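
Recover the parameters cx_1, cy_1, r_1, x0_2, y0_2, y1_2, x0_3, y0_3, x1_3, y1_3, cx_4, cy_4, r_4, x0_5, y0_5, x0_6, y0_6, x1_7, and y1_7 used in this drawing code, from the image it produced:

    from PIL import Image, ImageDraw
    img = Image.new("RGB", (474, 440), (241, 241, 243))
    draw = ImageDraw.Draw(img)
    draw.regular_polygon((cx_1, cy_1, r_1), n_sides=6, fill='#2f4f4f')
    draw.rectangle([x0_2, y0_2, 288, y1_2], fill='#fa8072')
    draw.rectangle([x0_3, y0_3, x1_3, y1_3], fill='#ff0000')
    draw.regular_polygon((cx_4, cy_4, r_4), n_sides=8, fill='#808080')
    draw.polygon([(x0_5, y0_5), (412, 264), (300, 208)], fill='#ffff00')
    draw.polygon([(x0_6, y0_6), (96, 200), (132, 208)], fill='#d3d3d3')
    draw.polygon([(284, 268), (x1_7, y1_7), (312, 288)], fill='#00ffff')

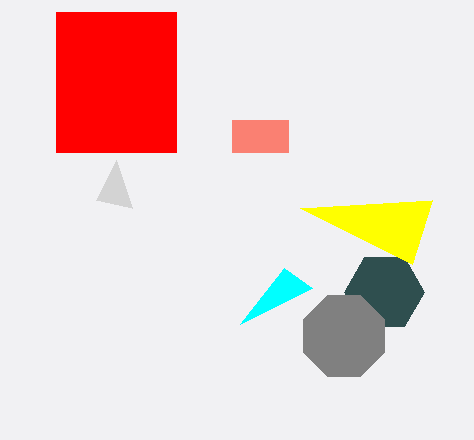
cx_1 = 384
cy_1 = 292
r_1 = 40
x0_2 = 232
y0_2 = 120
y1_2 = 152
x0_3 = 56
y0_3 = 12
x1_3 = 176
y1_3 = 152
cx_4 = 344
cy_4 = 336
r_4 = 44
x0_5 = 432
y0_5 = 200
x0_6 = 116
y0_6 = 160
x1_7 = 240
y1_7 = 324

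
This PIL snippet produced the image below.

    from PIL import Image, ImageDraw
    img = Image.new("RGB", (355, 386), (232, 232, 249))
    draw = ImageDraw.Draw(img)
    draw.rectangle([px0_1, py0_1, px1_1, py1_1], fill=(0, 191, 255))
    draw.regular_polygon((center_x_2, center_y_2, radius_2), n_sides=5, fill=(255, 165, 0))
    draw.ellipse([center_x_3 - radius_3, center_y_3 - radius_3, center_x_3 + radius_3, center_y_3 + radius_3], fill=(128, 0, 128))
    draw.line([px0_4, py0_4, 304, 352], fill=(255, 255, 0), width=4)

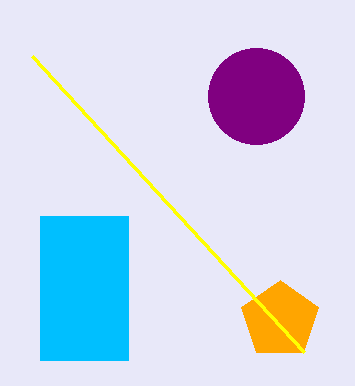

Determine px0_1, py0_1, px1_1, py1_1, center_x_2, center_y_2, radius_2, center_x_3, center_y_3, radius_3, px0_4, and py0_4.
px0_1 = 40, py0_1 = 216, px1_1 = 128, py1_1 = 360, center_x_2 = 280, center_y_2 = 320, radius_2 = 40, center_x_3 = 256, center_y_3 = 96, radius_3 = 48, px0_4 = 32, py0_4 = 56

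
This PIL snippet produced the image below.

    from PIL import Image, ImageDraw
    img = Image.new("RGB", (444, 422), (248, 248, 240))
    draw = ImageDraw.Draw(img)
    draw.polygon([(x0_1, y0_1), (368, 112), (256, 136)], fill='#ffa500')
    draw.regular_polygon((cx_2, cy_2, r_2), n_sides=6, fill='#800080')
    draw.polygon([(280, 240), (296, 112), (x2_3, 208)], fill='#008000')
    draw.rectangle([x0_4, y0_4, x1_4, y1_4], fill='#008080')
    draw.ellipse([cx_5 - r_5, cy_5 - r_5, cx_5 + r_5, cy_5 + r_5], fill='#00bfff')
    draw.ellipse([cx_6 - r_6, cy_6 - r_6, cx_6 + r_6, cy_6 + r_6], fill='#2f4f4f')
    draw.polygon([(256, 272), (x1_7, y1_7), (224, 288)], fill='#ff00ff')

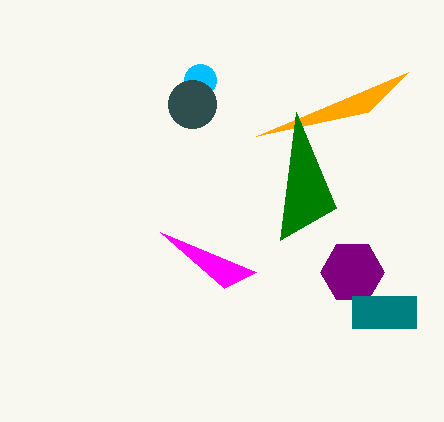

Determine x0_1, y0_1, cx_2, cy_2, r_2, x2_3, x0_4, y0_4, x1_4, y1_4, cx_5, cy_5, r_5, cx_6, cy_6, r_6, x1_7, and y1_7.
x0_1 = 408
y0_1 = 72
cx_2 = 352
cy_2 = 272
r_2 = 32
x2_3 = 336
x0_4 = 352
y0_4 = 296
x1_4 = 416
y1_4 = 328
cx_5 = 200
cy_5 = 80
r_5 = 16
cx_6 = 192
cy_6 = 104
r_6 = 24
x1_7 = 160
y1_7 = 232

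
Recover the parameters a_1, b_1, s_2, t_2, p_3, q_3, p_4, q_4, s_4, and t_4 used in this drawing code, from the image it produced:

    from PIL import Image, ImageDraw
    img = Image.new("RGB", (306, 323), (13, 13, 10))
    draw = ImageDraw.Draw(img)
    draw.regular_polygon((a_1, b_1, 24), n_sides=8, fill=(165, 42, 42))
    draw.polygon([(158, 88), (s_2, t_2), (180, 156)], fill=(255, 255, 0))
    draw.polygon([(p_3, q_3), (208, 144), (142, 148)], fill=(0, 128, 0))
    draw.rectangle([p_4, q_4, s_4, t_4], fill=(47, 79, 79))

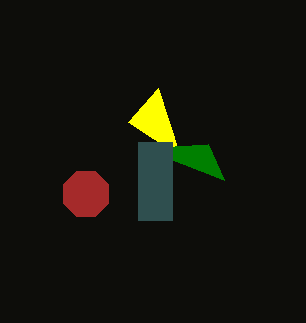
a_1 = 86
b_1 = 194
s_2 = 128
t_2 = 122
p_3 = 224
q_3 = 180
p_4 = 138
q_4 = 142
s_4 = 172
t_4 = 220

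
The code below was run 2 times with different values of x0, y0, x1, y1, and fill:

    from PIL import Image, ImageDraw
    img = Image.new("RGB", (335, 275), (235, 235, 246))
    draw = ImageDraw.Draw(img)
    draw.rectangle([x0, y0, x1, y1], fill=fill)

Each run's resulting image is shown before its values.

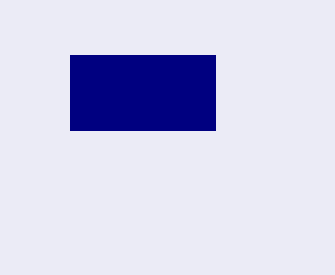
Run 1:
x0 = 70; y0 = 55; x1 = 215; y1 = 130; fill = 'navy'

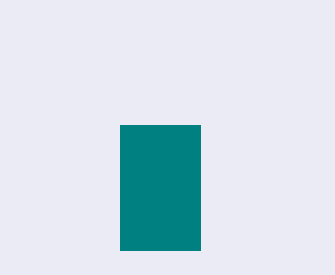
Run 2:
x0 = 120, y0 = 125, x1 = 200, y1 = 250, fill = 'teal'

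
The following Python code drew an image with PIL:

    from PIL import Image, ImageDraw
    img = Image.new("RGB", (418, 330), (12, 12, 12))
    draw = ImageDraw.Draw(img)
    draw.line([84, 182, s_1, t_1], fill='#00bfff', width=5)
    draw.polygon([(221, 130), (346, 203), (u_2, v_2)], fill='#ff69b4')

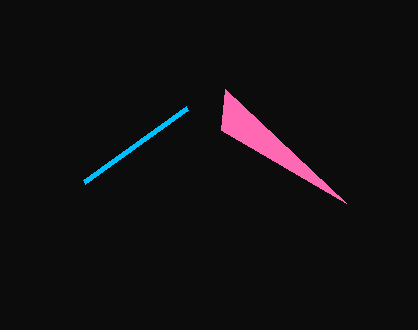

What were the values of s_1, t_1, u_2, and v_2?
s_1 = 187
t_1 = 108
u_2 = 225
v_2 = 89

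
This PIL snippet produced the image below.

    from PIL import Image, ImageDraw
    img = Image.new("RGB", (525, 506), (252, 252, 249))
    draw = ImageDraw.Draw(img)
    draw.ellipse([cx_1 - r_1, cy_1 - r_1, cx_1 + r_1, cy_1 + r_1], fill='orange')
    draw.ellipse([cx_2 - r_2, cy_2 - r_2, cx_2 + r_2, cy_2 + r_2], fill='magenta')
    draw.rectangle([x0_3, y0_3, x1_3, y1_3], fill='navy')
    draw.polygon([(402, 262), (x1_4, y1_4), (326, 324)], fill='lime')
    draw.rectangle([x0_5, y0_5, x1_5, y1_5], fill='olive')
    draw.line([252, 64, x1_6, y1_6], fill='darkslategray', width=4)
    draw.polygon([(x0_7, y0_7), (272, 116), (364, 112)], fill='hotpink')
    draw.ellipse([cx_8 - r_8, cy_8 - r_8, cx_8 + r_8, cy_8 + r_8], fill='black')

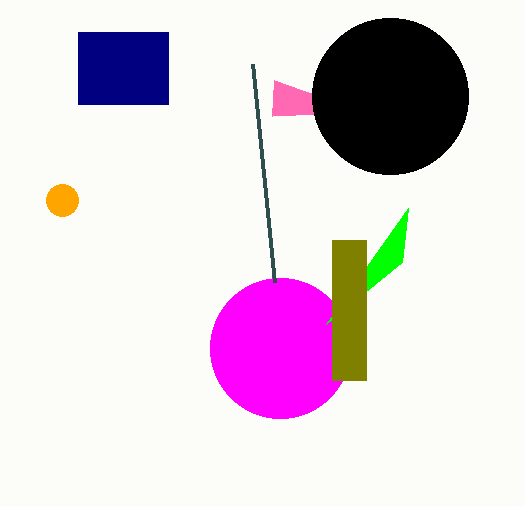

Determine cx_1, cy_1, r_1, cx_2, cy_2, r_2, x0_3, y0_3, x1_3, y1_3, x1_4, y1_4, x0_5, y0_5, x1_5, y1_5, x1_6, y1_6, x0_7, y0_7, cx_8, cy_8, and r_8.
cx_1 = 62
cy_1 = 200
r_1 = 16
cx_2 = 280
cy_2 = 348
r_2 = 70
x0_3 = 78
y0_3 = 32
x1_3 = 168
y1_3 = 104
x1_4 = 408
y1_4 = 208
x0_5 = 332
y0_5 = 240
x1_5 = 366
y1_5 = 380
x1_6 = 274
y1_6 = 282
x0_7 = 274
y0_7 = 80
cx_8 = 390
cy_8 = 96
r_8 = 78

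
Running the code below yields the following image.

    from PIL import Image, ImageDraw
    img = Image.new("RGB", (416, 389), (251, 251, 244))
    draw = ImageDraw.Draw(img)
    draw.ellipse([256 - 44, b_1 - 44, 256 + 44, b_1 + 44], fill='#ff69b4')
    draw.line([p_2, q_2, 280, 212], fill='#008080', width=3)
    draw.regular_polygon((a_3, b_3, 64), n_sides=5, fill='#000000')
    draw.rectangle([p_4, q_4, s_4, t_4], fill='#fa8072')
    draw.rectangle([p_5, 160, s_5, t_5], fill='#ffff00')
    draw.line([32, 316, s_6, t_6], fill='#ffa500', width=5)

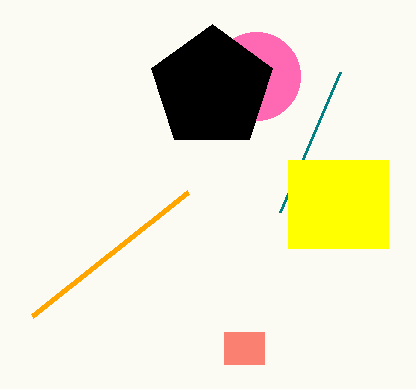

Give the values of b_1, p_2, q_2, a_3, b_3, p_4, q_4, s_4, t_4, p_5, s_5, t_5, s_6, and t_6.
b_1 = 76, p_2 = 340, q_2 = 72, a_3 = 212, b_3 = 88, p_4 = 224, q_4 = 332, s_4 = 264, t_4 = 364, p_5 = 288, s_5 = 388, t_5 = 248, s_6 = 188, t_6 = 192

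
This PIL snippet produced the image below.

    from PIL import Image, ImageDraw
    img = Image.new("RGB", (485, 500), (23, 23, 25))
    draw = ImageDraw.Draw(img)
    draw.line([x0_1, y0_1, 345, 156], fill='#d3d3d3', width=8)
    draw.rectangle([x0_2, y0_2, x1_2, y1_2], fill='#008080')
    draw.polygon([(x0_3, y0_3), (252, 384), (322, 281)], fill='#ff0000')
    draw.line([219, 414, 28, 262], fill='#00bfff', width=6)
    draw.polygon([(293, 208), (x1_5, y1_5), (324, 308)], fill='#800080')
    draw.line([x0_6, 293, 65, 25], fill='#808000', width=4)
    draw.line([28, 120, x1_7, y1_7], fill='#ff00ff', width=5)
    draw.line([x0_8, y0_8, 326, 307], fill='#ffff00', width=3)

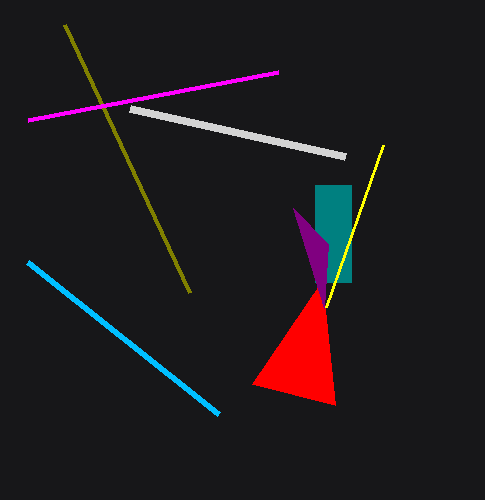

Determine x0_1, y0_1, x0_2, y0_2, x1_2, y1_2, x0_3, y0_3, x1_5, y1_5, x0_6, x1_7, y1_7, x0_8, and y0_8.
x0_1 = 130, y0_1 = 108, x0_2 = 315, y0_2 = 185, x1_2 = 351, y1_2 = 282, x0_3 = 335, y0_3 = 405, x1_5 = 328, y1_5 = 244, x0_6 = 190, x1_7 = 278, y1_7 = 72, x0_8 = 383, y0_8 = 145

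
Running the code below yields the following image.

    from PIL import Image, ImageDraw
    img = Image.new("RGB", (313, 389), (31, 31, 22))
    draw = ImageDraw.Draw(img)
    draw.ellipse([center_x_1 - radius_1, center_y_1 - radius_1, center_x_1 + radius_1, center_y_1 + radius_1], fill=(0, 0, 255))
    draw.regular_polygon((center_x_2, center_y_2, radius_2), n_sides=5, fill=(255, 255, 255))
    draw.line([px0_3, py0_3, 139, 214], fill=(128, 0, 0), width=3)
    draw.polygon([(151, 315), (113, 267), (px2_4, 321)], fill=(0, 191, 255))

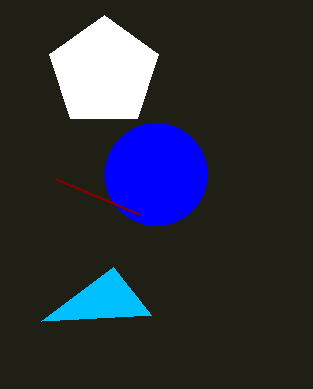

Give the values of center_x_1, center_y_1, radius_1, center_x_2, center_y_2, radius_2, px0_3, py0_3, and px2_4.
center_x_1 = 156
center_y_1 = 174
radius_1 = 51
center_x_2 = 104
center_y_2 = 72
radius_2 = 57
px0_3 = 56
py0_3 = 179
px2_4 = 41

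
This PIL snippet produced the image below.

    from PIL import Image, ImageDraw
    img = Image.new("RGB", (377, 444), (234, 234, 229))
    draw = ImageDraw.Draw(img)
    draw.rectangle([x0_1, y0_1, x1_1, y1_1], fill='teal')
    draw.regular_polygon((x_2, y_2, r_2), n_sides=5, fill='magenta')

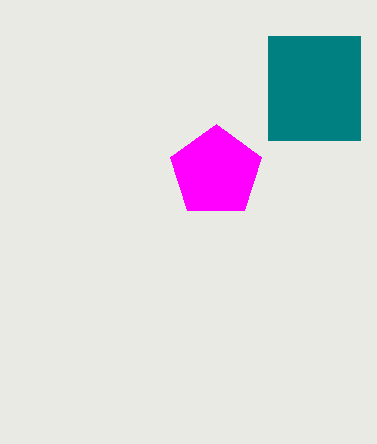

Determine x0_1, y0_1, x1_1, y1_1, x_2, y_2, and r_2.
x0_1 = 268
y0_1 = 36
x1_1 = 360
y1_1 = 140
x_2 = 216
y_2 = 172
r_2 = 48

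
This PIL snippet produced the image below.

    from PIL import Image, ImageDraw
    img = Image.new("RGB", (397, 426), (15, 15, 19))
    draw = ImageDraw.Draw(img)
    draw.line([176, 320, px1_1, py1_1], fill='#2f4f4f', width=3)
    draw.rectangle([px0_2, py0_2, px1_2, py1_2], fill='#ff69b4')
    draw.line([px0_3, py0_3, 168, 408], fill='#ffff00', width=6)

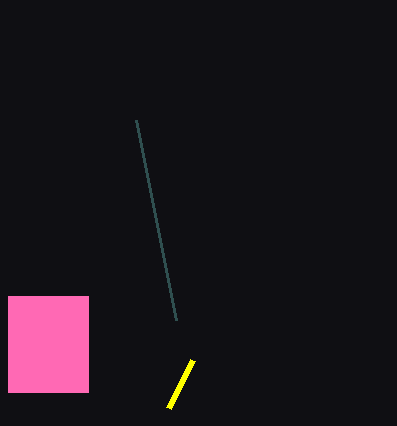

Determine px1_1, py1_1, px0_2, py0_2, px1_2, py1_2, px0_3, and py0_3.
px1_1 = 136; py1_1 = 120; px0_2 = 8; py0_2 = 296; px1_2 = 88; py1_2 = 392; px0_3 = 192; py0_3 = 360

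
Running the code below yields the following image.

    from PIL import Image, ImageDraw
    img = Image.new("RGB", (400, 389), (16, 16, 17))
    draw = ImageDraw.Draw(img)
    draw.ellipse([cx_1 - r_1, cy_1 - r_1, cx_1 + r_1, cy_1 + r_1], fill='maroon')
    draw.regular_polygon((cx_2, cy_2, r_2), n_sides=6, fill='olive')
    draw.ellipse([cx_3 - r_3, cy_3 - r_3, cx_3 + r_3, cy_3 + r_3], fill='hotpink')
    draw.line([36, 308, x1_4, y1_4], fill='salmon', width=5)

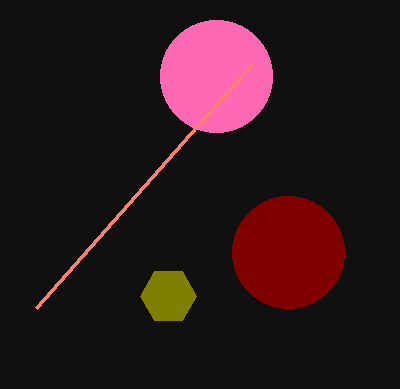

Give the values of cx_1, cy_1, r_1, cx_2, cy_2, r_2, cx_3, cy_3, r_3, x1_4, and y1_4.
cx_1 = 288
cy_1 = 252
r_1 = 56
cx_2 = 168
cy_2 = 296
r_2 = 28
cx_3 = 216
cy_3 = 76
r_3 = 56
x1_4 = 252
y1_4 = 64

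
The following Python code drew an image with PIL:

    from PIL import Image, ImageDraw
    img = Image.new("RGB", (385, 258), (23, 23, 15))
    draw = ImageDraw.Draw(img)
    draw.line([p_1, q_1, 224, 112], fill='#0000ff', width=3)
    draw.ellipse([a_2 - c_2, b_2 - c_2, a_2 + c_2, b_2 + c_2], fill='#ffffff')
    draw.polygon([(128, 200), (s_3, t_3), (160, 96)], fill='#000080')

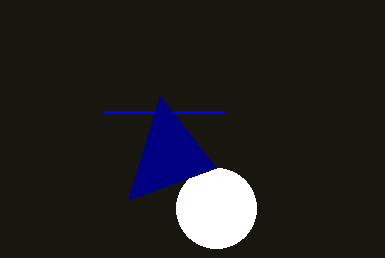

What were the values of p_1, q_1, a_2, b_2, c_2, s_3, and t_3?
p_1 = 104, q_1 = 112, a_2 = 216, b_2 = 208, c_2 = 40, s_3 = 216, t_3 = 168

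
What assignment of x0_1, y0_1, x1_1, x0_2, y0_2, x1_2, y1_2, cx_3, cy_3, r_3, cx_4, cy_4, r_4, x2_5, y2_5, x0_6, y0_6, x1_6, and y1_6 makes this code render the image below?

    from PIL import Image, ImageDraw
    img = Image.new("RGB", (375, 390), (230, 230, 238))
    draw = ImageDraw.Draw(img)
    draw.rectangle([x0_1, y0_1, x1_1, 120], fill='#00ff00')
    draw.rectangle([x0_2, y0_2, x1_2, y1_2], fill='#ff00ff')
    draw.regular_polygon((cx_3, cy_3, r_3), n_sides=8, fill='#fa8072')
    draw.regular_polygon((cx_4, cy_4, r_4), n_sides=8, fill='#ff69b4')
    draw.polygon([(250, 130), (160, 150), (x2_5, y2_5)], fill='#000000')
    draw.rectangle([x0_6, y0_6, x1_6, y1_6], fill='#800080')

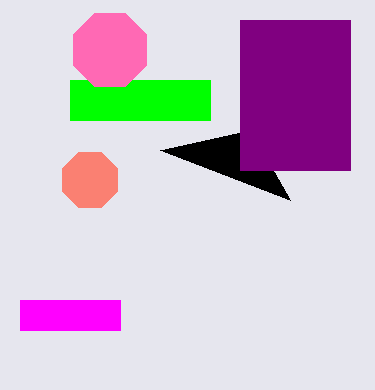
x0_1 = 70
y0_1 = 80
x1_1 = 210
x0_2 = 20
y0_2 = 300
x1_2 = 120
y1_2 = 330
cx_3 = 90
cy_3 = 180
r_3 = 30
cx_4 = 110
cy_4 = 50
r_4 = 40
x2_5 = 290
y2_5 = 200
x0_6 = 240
y0_6 = 20
x1_6 = 350
y1_6 = 170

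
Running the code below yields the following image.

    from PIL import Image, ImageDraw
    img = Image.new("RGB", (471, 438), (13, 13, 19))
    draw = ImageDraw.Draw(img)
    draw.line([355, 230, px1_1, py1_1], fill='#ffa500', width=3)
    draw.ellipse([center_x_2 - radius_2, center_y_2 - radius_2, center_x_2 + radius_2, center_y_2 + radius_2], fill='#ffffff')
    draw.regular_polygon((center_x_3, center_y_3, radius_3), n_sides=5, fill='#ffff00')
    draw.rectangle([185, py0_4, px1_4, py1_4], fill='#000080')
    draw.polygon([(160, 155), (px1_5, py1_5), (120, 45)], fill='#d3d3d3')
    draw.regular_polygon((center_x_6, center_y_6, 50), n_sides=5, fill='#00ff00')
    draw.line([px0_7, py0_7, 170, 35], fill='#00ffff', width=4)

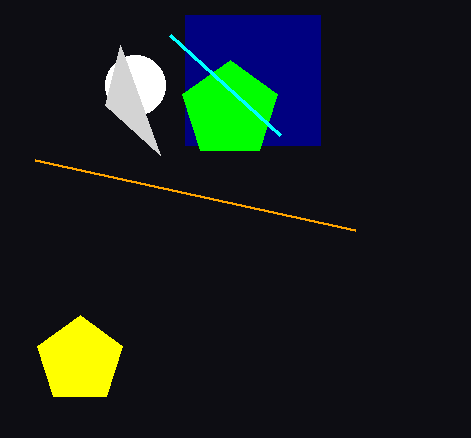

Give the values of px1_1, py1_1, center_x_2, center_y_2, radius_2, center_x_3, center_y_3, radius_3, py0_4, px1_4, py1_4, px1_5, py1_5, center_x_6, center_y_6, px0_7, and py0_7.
px1_1 = 35
py1_1 = 160
center_x_2 = 135
center_y_2 = 85
radius_2 = 30
center_x_3 = 80
center_y_3 = 360
radius_3 = 45
py0_4 = 15
px1_4 = 320
py1_4 = 145
px1_5 = 105
py1_5 = 105
center_x_6 = 230
center_y_6 = 110
px0_7 = 280
py0_7 = 135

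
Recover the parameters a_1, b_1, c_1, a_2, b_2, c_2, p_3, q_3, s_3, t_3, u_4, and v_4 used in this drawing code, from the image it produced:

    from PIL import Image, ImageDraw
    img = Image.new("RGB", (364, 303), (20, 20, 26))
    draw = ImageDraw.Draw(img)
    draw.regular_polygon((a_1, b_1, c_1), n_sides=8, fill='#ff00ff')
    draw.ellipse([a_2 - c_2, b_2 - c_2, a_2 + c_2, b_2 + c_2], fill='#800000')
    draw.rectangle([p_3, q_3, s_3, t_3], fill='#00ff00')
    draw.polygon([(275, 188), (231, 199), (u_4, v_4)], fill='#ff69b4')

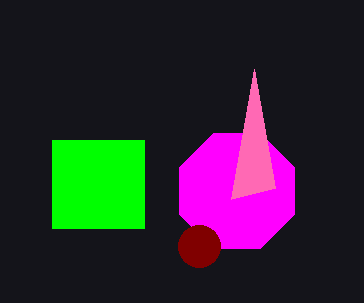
a_1 = 237, b_1 = 191, c_1 = 62, a_2 = 199, b_2 = 246, c_2 = 21, p_3 = 52, q_3 = 140, s_3 = 144, t_3 = 228, u_4 = 254, v_4 = 69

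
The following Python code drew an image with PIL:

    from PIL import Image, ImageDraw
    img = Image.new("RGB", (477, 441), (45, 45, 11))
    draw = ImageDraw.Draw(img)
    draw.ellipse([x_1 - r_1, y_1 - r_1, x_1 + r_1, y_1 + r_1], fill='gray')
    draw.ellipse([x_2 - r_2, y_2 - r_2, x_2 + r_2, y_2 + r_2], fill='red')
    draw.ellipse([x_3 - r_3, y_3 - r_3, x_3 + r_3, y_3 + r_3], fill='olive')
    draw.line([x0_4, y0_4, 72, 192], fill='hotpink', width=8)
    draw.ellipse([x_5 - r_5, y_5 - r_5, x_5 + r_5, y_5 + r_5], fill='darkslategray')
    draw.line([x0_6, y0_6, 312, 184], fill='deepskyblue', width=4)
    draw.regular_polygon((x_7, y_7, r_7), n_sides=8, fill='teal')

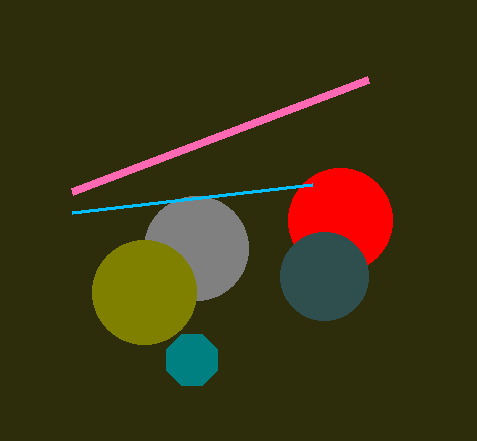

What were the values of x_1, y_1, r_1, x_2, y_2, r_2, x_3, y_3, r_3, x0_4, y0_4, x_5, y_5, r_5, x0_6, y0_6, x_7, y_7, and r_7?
x_1 = 196; y_1 = 248; r_1 = 52; x_2 = 340; y_2 = 220; r_2 = 52; x_3 = 144; y_3 = 292; r_3 = 52; x0_4 = 368; y0_4 = 80; x_5 = 324; y_5 = 276; r_5 = 44; x0_6 = 72; y0_6 = 212; x_7 = 192; y_7 = 360; r_7 = 28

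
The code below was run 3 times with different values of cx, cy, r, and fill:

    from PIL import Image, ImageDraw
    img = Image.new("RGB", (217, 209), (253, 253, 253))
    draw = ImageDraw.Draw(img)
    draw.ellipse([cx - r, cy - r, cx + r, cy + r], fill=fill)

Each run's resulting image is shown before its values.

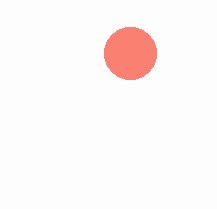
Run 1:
cx = 130; cy = 53; r = 26; fill = 'salmon'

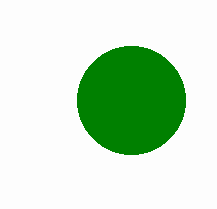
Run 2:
cx = 131, cy = 100, r = 54, fill = 'green'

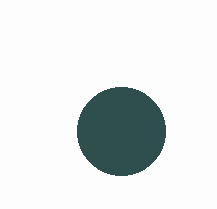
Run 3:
cx = 121, cy = 131, r = 44, fill = 'darkslategray'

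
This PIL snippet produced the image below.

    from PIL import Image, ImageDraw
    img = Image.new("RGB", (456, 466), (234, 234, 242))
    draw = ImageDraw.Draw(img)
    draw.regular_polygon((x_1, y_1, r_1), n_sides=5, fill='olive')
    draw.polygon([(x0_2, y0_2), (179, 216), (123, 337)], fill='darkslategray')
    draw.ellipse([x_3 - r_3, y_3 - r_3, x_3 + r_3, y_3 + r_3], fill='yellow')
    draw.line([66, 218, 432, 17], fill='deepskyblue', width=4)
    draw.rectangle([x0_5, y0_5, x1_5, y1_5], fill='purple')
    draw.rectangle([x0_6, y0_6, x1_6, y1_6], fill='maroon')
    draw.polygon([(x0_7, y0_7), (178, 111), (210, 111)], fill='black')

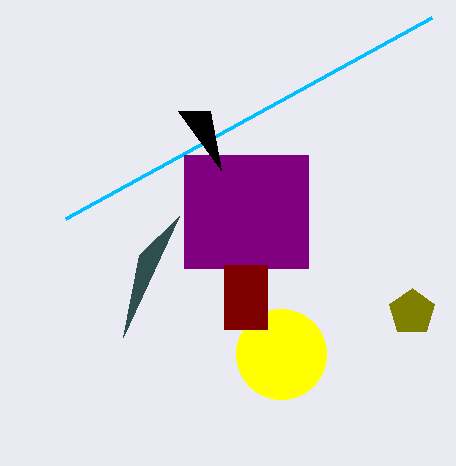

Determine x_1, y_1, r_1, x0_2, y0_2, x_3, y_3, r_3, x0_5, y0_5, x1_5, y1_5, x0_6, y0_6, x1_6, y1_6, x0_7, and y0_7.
x_1 = 412; y_1 = 312; r_1 = 24; x0_2 = 139; y0_2 = 255; x_3 = 281; y_3 = 354; r_3 = 45; x0_5 = 184; y0_5 = 155; x1_5 = 308; y1_5 = 268; x0_6 = 224; y0_6 = 265; x1_6 = 267; y1_6 = 329; x0_7 = 221; y0_7 = 170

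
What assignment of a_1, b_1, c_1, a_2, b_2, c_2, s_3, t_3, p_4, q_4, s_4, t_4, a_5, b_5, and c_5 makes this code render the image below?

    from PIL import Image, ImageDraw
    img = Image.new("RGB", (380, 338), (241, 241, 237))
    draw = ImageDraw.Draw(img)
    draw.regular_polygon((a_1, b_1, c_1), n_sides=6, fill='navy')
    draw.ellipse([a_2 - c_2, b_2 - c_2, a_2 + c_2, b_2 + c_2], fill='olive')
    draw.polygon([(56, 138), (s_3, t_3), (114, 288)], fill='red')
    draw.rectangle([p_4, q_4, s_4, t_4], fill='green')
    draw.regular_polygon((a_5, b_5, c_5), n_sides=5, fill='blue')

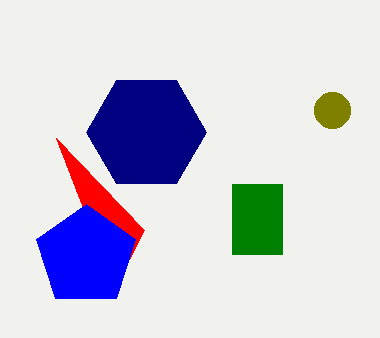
a_1 = 146
b_1 = 132
c_1 = 60
a_2 = 332
b_2 = 110
c_2 = 18
s_3 = 144
t_3 = 230
p_4 = 232
q_4 = 184
s_4 = 282
t_4 = 254
a_5 = 86
b_5 = 256
c_5 = 52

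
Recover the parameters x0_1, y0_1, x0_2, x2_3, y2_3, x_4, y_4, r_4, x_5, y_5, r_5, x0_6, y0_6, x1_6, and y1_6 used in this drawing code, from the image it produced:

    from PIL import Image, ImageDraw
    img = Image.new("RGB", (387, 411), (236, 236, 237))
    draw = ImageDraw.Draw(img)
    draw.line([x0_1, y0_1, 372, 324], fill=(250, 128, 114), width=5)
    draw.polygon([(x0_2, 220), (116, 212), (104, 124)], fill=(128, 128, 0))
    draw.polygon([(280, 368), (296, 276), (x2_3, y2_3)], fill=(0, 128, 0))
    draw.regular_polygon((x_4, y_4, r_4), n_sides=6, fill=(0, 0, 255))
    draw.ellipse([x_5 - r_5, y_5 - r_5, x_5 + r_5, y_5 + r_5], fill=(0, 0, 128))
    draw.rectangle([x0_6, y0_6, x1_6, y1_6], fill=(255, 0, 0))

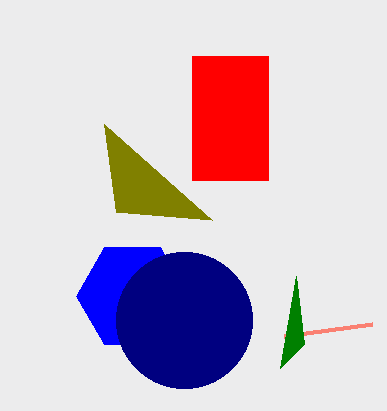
x0_1 = 284; y0_1 = 336; x0_2 = 212; x2_3 = 304; y2_3 = 344; x_4 = 132; y_4 = 296; r_4 = 56; x_5 = 184; y_5 = 320; r_5 = 68; x0_6 = 192; y0_6 = 56; x1_6 = 268; y1_6 = 180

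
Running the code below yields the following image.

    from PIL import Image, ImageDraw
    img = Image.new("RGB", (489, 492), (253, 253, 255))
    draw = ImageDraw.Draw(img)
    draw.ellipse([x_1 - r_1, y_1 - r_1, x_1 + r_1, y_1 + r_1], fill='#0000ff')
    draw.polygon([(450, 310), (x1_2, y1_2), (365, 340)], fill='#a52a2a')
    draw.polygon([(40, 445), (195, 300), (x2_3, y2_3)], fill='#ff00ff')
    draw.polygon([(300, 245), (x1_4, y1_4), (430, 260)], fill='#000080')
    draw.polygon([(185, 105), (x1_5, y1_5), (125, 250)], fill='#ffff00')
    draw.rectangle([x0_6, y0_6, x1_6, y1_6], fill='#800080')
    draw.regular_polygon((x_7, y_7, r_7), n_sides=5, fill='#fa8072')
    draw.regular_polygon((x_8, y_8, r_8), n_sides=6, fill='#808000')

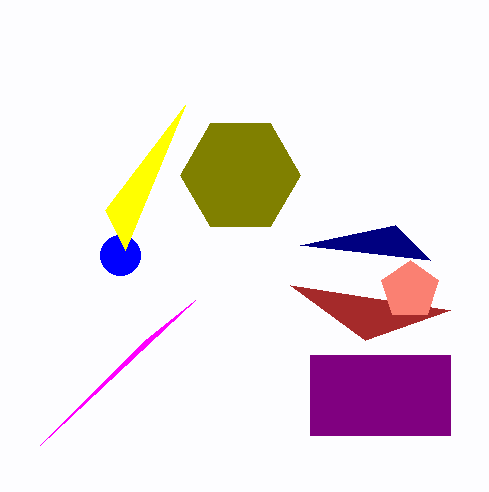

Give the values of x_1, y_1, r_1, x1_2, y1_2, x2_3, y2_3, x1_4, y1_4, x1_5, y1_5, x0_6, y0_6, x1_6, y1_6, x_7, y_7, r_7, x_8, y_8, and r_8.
x_1 = 120
y_1 = 255
r_1 = 20
x1_2 = 290
y1_2 = 285
x2_3 = 145
y2_3 = 340
x1_4 = 395
y1_4 = 225
x1_5 = 105
y1_5 = 210
x0_6 = 310
y0_6 = 355
x1_6 = 450
y1_6 = 435
x_7 = 410
y_7 = 290
r_7 = 30
x_8 = 240
y_8 = 175
r_8 = 60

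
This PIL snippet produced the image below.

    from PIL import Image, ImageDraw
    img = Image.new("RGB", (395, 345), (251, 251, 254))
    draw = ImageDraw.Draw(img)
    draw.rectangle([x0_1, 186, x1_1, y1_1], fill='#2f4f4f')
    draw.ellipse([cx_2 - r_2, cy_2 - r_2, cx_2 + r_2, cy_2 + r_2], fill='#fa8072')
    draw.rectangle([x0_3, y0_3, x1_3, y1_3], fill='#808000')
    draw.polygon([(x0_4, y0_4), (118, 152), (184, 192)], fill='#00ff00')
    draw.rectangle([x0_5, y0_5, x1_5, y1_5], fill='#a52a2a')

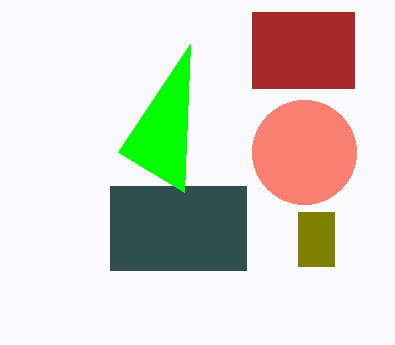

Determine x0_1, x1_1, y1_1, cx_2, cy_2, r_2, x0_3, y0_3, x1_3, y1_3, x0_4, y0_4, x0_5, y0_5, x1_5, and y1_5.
x0_1 = 110
x1_1 = 246
y1_1 = 270
cx_2 = 304
cy_2 = 152
r_2 = 52
x0_3 = 298
y0_3 = 212
x1_3 = 334
y1_3 = 266
x0_4 = 190
y0_4 = 44
x0_5 = 252
y0_5 = 12
x1_5 = 354
y1_5 = 88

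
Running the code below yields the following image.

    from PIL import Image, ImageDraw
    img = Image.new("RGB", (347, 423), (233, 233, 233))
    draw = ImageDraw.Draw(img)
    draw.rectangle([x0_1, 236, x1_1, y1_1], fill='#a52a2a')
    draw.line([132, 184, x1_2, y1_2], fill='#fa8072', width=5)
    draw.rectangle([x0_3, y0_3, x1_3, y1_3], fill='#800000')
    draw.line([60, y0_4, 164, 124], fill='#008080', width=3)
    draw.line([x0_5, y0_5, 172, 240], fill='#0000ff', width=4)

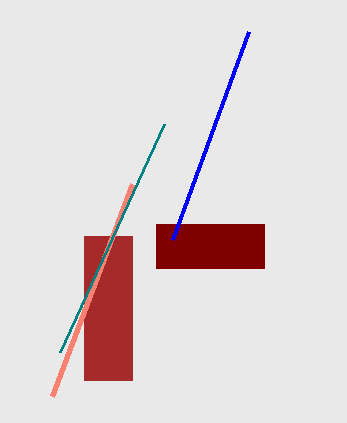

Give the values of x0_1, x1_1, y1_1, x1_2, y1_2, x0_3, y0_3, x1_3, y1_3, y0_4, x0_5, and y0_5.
x0_1 = 84, x1_1 = 132, y1_1 = 380, x1_2 = 52, y1_2 = 396, x0_3 = 156, y0_3 = 224, x1_3 = 264, y1_3 = 268, y0_4 = 352, x0_5 = 248, y0_5 = 32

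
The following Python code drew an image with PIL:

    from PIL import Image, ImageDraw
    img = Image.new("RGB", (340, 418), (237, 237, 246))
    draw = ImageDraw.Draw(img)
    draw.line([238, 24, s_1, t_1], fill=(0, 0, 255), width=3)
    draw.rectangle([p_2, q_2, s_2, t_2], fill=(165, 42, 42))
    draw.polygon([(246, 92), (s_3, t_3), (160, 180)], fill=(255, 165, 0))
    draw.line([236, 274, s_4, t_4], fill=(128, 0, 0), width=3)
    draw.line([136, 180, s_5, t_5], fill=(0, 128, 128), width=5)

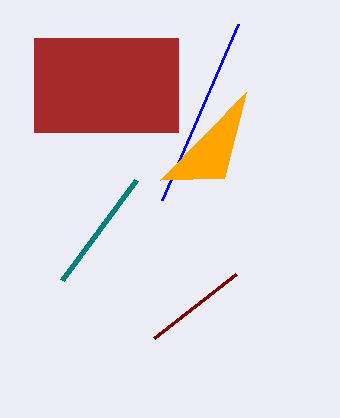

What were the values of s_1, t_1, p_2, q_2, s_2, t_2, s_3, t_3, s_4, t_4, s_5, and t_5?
s_1 = 162; t_1 = 200; p_2 = 34; q_2 = 38; s_2 = 178; t_2 = 132; s_3 = 224; t_3 = 178; s_4 = 154; t_4 = 338; s_5 = 62; t_5 = 280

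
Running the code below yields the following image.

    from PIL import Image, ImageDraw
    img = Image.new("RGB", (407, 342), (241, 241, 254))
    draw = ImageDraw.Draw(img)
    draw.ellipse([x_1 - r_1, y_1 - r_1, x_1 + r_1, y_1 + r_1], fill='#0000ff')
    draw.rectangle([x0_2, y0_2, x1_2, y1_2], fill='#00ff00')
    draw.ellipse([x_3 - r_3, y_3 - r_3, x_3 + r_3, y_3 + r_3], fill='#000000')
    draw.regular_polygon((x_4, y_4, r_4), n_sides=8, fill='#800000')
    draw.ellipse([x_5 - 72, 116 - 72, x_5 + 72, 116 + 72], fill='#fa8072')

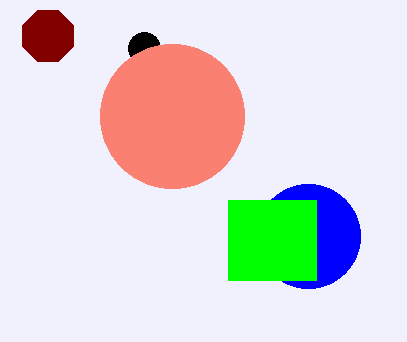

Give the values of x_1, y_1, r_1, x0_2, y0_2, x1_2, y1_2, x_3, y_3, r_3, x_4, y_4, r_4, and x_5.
x_1 = 308; y_1 = 236; r_1 = 52; x0_2 = 228; y0_2 = 200; x1_2 = 316; y1_2 = 280; x_3 = 144; y_3 = 48; r_3 = 16; x_4 = 48; y_4 = 36; r_4 = 28; x_5 = 172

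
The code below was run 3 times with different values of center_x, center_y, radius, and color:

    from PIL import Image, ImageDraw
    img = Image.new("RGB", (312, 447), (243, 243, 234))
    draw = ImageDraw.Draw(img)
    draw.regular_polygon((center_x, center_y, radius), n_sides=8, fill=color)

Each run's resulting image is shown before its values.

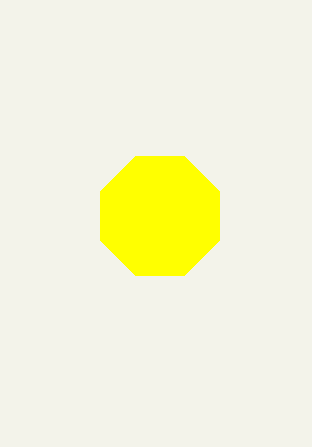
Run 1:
center_x = 160; center_y = 216; radius = 64; color = 'yellow'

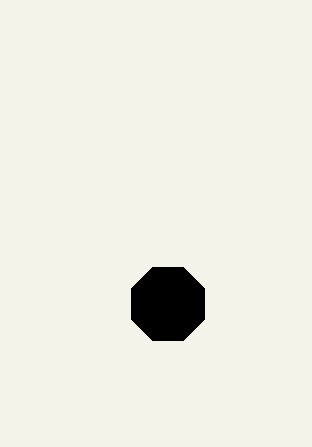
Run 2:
center_x = 168; center_y = 304; radius = 40; color = 'black'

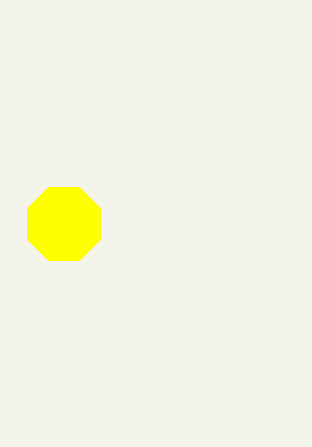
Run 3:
center_x = 64
center_y = 224
radius = 40
color = 'yellow'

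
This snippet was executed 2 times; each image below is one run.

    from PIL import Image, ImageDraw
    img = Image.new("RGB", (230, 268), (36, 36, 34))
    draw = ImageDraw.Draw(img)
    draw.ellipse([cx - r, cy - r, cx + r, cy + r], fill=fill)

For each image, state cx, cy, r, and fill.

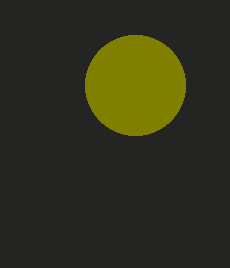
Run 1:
cx = 135
cy = 85
r = 50
fill = 'olive'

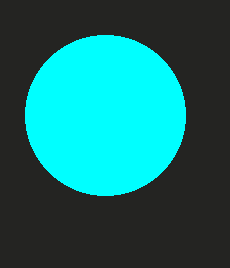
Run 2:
cx = 105
cy = 115
r = 80
fill = 'cyan'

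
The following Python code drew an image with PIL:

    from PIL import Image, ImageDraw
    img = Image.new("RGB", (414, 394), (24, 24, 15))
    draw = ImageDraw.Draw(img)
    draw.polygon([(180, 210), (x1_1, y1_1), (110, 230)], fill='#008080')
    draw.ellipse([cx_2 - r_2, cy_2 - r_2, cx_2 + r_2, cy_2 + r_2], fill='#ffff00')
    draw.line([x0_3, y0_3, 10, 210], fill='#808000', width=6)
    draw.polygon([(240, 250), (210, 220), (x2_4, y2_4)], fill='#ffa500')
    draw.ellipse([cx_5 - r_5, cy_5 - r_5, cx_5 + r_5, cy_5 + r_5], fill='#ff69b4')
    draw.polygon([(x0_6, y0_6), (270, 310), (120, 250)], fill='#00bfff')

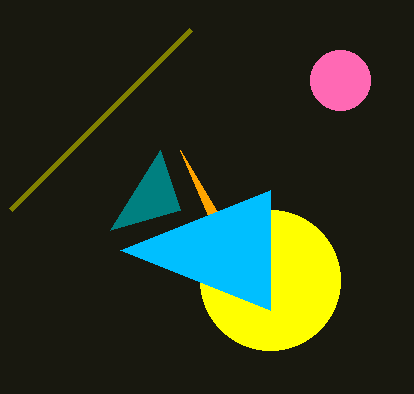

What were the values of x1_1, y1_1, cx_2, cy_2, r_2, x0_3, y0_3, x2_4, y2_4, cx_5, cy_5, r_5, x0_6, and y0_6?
x1_1 = 160
y1_1 = 150
cx_2 = 270
cy_2 = 280
r_2 = 70
x0_3 = 190
y0_3 = 30
x2_4 = 180
y2_4 = 150
cx_5 = 340
cy_5 = 80
r_5 = 30
x0_6 = 270
y0_6 = 190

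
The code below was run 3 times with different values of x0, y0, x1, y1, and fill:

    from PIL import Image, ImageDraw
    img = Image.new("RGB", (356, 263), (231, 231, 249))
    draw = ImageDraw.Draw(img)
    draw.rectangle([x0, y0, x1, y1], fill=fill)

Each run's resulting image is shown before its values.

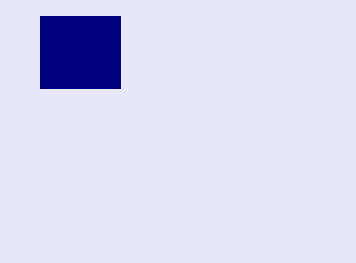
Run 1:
x0 = 40; y0 = 16; x1 = 120; y1 = 88; fill = 'navy'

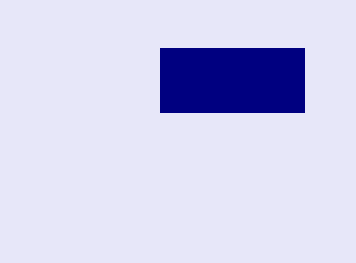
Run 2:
x0 = 160; y0 = 48; x1 = 304; y1 = 112; fill = 'navy'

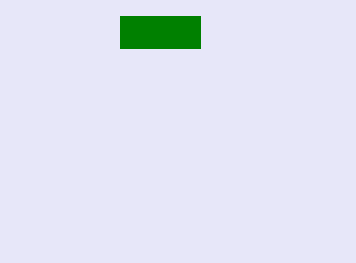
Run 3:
x0 = 120
y0 = 16
x1 = 200
y1 = 48
fill = 'green'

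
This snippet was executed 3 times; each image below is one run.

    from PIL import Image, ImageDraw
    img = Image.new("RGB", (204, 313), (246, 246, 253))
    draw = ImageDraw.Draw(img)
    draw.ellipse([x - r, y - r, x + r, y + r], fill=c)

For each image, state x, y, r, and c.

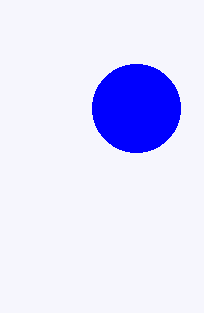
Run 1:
x = 136
y = 108
r = 44
c = 'blue'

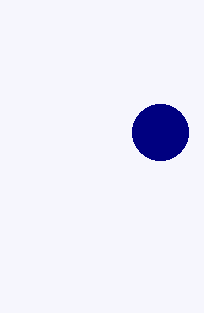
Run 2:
x = 160, y = 132, r = 28, c = 'navy'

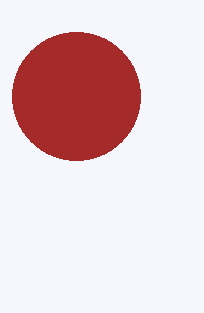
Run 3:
x = 76; y = 96; r = 64; c = 'brown'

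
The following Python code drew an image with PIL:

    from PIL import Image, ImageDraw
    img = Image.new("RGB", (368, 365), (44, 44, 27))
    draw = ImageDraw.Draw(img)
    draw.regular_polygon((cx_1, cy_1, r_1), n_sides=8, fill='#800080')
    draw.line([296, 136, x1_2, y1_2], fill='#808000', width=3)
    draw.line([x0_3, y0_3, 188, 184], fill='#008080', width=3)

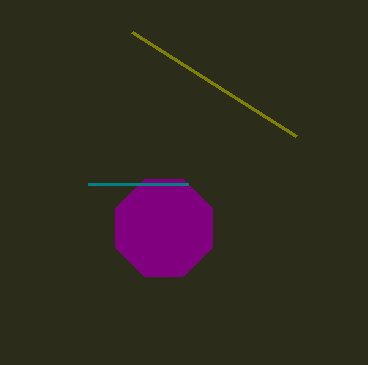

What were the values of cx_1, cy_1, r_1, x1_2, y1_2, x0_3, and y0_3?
cx_1 = 164, cy_1 = 228, r_1 = 52, x1_2 = 132, y1_2 = 32, x0_3 = 88, y0_3 = 184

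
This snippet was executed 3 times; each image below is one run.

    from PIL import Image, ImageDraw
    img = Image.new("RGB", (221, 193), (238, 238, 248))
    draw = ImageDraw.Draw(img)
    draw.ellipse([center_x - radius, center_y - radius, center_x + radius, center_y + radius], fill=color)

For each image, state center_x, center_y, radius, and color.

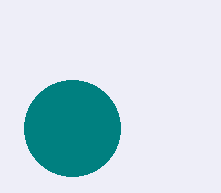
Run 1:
center_x = 72
center_y = 128
radius = 48
color = 'teal'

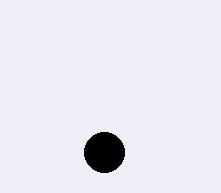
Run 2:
center_x = 104; center_y = 152; radius = 20; color = 'black'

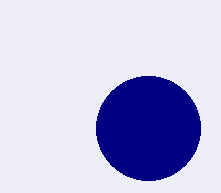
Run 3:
center_x = 148, center_y = 128, radius = 52, color = 'navy'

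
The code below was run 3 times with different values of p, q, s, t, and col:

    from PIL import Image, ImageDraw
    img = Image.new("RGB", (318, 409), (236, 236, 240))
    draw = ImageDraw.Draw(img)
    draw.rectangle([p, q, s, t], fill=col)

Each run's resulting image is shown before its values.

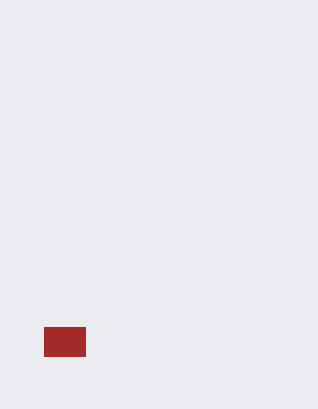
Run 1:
p = 44, q = 327, s = 85, t = 356, col = 'brown'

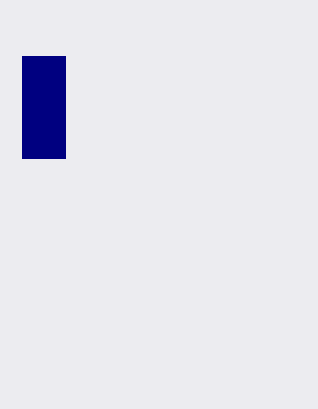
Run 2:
p = 22, q = 56, s = 65, t = 158, col = 'navy'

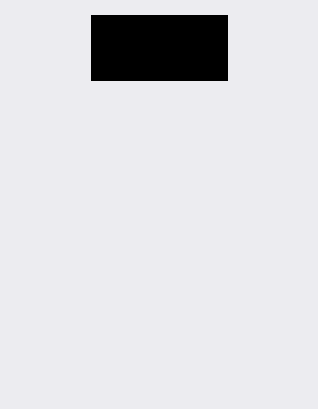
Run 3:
p = 91; q = 15; s = 227; t = 80; col = 'black'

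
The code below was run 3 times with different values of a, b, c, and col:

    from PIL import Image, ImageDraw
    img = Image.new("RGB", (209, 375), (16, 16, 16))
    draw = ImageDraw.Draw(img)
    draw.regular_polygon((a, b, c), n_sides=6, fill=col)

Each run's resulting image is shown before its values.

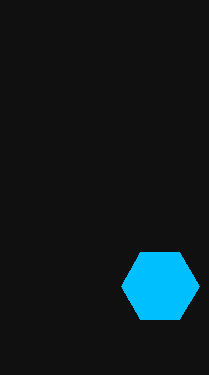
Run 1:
a = 160
b = 286
c = 39
col = 'deepskyblue'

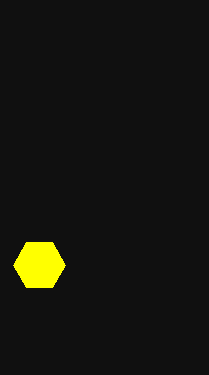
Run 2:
a = 39, b = 265, c = 26, col = 'yellow'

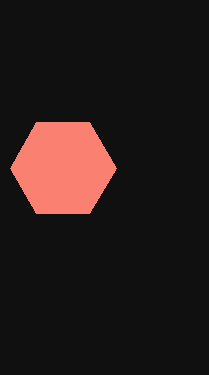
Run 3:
a = 63; b = 168; c = 53; col = 'salmon'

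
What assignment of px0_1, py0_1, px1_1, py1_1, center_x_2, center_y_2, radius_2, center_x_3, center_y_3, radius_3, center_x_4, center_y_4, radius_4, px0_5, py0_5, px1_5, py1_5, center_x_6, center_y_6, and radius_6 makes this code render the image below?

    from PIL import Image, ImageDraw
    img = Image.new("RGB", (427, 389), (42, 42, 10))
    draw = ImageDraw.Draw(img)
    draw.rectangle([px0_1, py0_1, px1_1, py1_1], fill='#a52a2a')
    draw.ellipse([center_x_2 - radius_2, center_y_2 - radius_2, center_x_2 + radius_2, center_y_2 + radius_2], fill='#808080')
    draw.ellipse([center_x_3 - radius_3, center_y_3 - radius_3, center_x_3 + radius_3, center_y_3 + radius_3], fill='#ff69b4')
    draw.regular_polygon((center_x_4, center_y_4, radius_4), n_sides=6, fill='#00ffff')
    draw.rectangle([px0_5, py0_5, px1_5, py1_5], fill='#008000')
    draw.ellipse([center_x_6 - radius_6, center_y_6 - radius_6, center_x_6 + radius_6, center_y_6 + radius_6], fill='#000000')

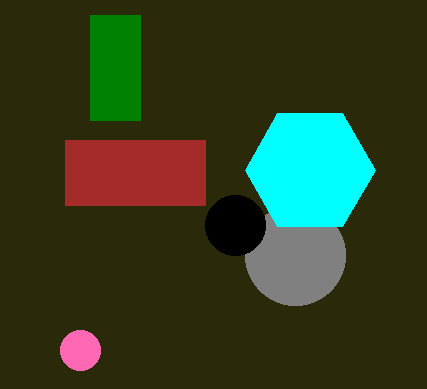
px0_1 = 65; py0_1 = 140; px1_1 = 205; py1_1 = 205; center_x_2 = 295; center_y_2 = 255; radius_2 = 50; center_x_3 = 80; center_y_3 = 350; radius_3 = 20; center_x_4 = 310; center_y_4 = 170; radius_4 = 65; px0_5 = 90; py0_5 = 15; px1_5 = 140; py1_5 = 120; center_x_6 = 235; center_y_6 = 225; radius_6 = 30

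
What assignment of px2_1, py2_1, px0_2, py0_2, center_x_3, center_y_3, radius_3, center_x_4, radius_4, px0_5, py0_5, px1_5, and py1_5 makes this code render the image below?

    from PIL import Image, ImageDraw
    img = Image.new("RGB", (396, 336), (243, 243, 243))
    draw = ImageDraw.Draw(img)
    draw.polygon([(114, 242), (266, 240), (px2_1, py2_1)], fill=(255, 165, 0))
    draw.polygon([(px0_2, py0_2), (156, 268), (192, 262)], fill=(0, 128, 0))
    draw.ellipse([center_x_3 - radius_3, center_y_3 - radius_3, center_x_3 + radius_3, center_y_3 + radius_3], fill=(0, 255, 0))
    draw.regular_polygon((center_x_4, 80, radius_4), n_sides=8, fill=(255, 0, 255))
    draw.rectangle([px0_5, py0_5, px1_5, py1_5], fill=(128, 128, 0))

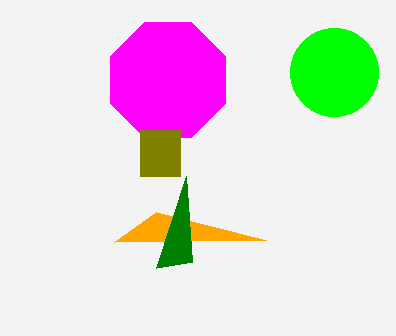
px2_1 = 156; py2_1 = 212; px0_2 = 186; py0_2 = 176; center_x_3 = 334; center_y_3 = 72; radius_3 = 44; center_x_4 = 168; radius_4 = 62; px0_5 = 140; py0_5 = 130; px1_5 = 180; py1_5 = 176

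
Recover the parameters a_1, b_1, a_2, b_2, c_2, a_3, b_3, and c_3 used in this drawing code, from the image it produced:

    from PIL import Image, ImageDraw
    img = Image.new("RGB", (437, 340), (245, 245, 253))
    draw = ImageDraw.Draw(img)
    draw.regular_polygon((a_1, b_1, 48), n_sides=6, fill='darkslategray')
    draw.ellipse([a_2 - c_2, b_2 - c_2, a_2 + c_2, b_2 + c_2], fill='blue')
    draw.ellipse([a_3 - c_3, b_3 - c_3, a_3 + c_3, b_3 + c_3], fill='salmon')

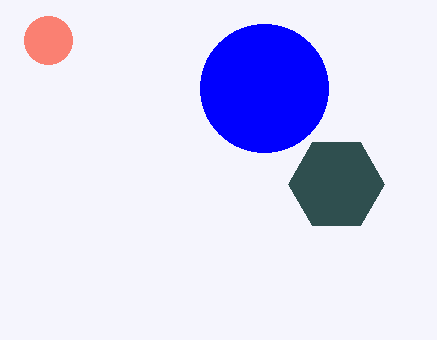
a_1 = 336; b_1 = 184; a_2 = 264; b_2 = 88; c_2 = 64; a_3 = 48; b_3 = 40; c_3 = 24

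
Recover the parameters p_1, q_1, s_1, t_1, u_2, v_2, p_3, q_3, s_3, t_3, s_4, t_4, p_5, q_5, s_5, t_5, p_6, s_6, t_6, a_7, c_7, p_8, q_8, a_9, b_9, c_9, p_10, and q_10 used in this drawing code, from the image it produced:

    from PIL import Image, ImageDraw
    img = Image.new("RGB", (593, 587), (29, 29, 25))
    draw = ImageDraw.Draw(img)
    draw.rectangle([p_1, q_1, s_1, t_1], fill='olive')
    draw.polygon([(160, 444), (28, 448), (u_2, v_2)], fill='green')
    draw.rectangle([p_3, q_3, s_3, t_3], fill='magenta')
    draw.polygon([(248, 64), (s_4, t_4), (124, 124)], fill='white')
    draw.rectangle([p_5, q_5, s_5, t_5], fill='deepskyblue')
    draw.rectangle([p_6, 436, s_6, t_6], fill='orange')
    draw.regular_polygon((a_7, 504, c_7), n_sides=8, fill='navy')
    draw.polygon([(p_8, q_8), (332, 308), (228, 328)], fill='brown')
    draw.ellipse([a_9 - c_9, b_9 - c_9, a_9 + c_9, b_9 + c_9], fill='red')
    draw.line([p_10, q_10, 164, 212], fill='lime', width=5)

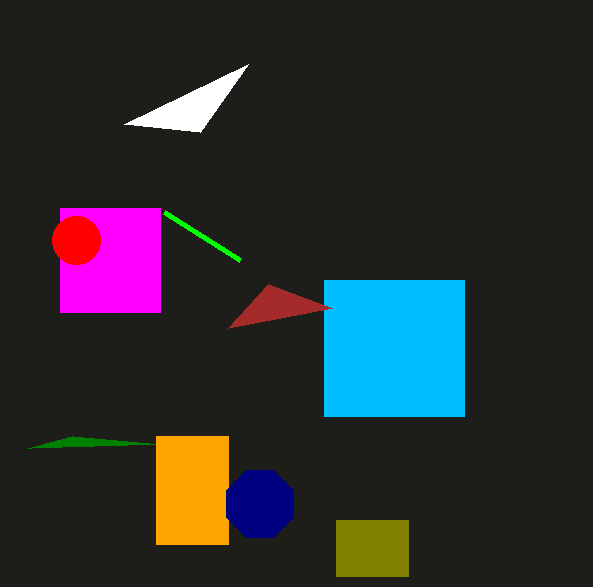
p_1 = 336; q_1 = 520; s_1 = 408; t_1 = 576; u_2 = 72; v_2 = 436; p_3 = 60; q_3 = 208; s_3 = 160; t_3 = 312; s_4 = 200; t_4 = 132; p_5 = 324; q_5 = 280; s_5 = 464; t_5 = 416; p_6 = 156; s_6 = 228; t_6 = 544; a_7 = 260; c_7 = 36; p_8 = 268; q_8 = 284; a_9 = 76; b_9 = 240; c_9 = 24; p_10 = 240; q_10 = 260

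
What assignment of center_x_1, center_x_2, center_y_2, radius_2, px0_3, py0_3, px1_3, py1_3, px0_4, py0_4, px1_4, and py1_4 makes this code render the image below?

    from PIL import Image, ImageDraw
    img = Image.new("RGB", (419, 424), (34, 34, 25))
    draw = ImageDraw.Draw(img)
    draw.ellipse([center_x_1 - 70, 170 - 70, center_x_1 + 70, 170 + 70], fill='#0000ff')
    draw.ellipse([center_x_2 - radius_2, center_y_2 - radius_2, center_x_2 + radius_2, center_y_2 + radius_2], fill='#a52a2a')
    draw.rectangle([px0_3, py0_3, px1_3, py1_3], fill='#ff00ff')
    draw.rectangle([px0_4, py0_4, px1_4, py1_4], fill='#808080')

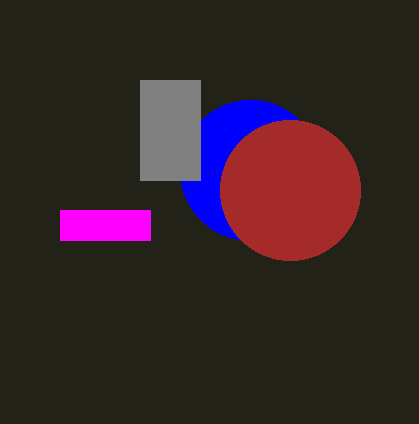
center_x_1 = 250, center_x_2 = 290, center_y_2 = 190, radius_2 = 70, px0_3 = 60, py0_3 = 210, px1_3 = 150, py1_3 = 240, px0_4 = 140, py0_4 = 80, px1_4 = 200, py1_4 = 180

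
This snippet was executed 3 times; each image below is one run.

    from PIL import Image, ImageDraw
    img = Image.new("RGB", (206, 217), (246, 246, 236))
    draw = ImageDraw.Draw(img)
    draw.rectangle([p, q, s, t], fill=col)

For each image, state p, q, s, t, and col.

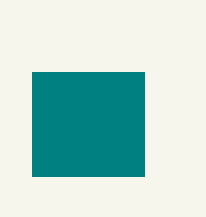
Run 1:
p = 32, q = 72, s = 144, t = 176, col = 'teal'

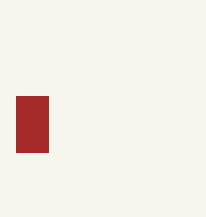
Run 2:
p = 16, q = 96, s = 48, t = 152, col = 'brown'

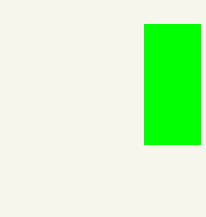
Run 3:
p = 144, q = 24, s = 200, t = 144, col = 'lime'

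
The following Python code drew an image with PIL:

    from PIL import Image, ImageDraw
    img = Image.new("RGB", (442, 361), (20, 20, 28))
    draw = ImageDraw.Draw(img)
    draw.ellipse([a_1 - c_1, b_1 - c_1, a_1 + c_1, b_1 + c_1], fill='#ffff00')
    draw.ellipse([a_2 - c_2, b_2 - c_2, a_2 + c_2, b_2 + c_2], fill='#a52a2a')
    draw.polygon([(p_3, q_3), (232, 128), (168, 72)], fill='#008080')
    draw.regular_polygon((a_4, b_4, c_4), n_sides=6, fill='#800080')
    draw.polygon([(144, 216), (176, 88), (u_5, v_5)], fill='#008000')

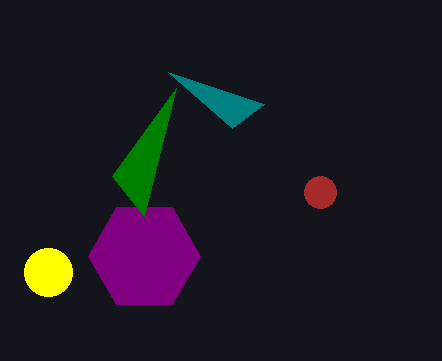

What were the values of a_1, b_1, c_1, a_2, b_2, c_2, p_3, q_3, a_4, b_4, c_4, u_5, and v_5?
a_1 = 48; b_1 = 272; c_1 = 24; a_2 = 320; b_2 = 192; c_2 = 16; p_3 = 264; q_3 = 104; a_4 = 144; b_4 = 256; c_4 = 56; u_5 = 112; v_5 = 176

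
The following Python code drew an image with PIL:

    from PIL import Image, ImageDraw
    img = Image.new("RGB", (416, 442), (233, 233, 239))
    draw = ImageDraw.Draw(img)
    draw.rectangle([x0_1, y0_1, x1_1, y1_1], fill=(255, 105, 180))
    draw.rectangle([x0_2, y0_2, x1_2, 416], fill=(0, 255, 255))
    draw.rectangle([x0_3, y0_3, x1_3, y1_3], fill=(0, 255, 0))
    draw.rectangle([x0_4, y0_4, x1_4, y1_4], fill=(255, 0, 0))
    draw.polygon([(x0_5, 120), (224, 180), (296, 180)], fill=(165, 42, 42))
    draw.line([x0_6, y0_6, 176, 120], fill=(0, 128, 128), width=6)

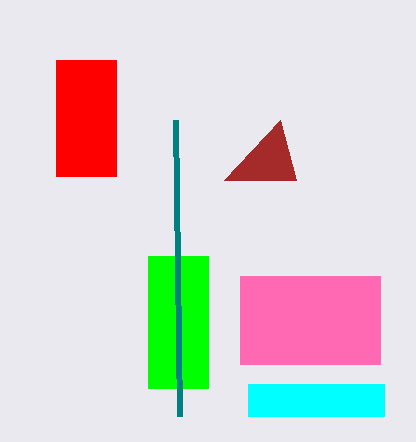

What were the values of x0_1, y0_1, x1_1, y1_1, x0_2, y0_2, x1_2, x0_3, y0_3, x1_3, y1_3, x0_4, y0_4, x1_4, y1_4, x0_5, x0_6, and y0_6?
x0_1 = 240; y0_1 = 276; x1_1 = 380; y1_1 = 364; x0_2 = 248; y0_2 = 384; x1_2 = 384; x0_3 = 148; y0_3 = 256; x1_3 = 208; y1_3 = 388; x0_4 = 56; y0_4 = 60; x1_4 = 116; y1_4 = 176; x0_5 = 280; x0_6 = 180; y0_6 = 416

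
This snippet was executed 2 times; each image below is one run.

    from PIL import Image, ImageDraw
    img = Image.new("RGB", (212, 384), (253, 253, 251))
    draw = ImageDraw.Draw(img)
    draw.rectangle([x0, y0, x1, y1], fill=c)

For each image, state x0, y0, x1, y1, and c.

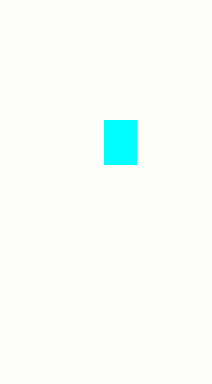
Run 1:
x0 = 104
y0 = 120
x1 = 136
y1 = 164
c = 'cyan'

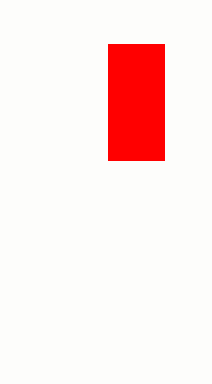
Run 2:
x0 = 108; y0 = 44; x1 = 164; y1 = 160; c = 'red'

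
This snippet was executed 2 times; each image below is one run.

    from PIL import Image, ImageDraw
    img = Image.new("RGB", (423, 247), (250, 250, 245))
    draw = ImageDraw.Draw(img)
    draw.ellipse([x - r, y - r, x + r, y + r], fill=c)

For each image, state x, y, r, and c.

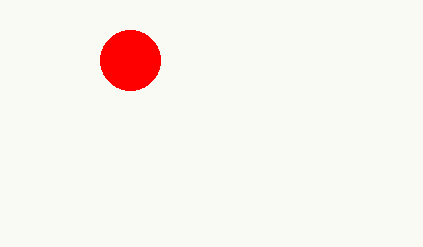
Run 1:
x = 130, y = 60, r = 30, c = 'red'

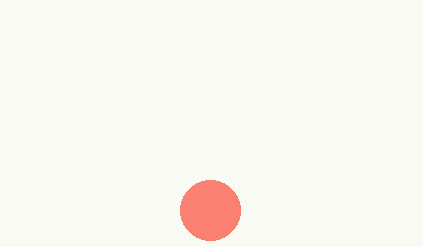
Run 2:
x = 210; y = 210; r = 30; c = 'salmon'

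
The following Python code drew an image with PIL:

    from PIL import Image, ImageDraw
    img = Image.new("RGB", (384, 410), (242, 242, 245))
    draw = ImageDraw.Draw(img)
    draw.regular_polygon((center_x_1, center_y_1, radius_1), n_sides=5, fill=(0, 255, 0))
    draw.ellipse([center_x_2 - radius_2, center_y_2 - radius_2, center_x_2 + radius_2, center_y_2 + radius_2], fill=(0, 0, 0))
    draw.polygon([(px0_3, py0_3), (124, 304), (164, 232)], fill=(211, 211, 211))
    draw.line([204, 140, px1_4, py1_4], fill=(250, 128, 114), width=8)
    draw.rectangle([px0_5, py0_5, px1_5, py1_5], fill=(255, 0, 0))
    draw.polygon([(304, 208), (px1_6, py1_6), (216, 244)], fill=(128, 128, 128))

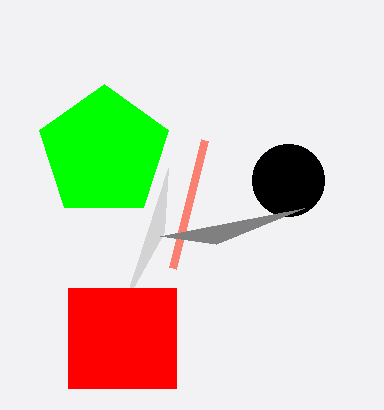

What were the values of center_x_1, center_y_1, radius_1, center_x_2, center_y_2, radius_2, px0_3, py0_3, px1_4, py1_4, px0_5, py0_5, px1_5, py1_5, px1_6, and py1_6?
center_x_1 = 104; center_y_1 = 152; radius_1 = 68; center_x_2 = 288; center_y_2 = 180; radius_2 = 36; px0_3 = 168; py0_3 = 168; px1_4 = 172; py1_4 = 268; px0_5 = 68; py0_5 = 288; px1_5 = 176; py1_5 = 388; px1_6 = 160; py1_6 = 236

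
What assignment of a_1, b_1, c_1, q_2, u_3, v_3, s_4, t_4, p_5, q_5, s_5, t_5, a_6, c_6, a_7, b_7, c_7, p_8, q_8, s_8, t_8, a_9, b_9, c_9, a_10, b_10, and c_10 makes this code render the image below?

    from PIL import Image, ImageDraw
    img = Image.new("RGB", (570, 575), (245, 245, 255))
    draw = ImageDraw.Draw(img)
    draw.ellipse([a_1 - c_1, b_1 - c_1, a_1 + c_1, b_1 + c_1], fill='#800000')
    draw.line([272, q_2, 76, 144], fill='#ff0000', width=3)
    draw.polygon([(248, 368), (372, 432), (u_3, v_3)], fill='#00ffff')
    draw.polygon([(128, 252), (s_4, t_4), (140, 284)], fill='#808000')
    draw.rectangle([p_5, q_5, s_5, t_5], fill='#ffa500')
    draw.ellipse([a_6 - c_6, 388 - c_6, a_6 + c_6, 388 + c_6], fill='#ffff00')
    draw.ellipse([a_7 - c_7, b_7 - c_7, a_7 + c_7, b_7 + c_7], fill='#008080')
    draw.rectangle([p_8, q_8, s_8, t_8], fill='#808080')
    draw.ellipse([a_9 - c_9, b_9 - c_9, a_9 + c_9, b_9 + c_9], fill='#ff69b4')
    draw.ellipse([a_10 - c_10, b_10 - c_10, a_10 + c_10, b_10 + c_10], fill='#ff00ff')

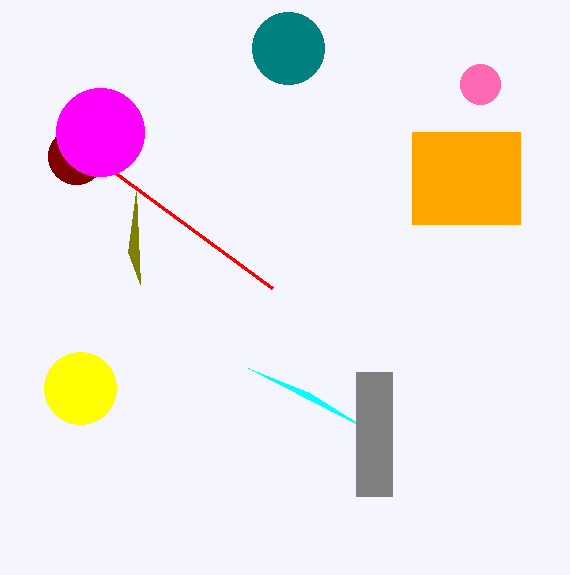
a_1 = 76, b_1 = 156, c_1 = 28, q_2 = 288, u_3 = 308, v_3 = 392, s_4 = 136, t_4 = 192, p_5 = 412, q_5 = 132, s_5 = 520, t_5 = 224, a_6 = 80, c_6 = 36, a_7 = 288, b_7 = 48, c_7 = 36, p_8 = 356, q_8 = 372, s_8 = 392, t_8 = 496, a_9 = 480, b_9 = 84, c_9 = 20, a_10 = 100, b_10 = 132, c_10 = 44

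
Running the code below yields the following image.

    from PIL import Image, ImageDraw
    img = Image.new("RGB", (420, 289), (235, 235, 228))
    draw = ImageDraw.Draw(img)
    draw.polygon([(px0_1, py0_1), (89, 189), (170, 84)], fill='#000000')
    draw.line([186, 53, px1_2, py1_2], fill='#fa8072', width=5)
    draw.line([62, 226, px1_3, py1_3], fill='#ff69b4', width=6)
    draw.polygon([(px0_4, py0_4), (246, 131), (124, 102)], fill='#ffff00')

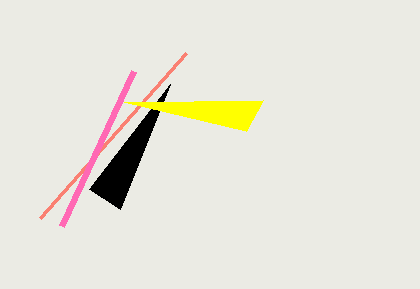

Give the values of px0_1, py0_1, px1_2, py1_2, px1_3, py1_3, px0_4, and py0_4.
px0_1 = 120; py0_1 = 209; px1_2 = 40; py1_2 = 218; px1_3 = 134; py1_3 = 71; px0_4 = 263; py0_4 = 100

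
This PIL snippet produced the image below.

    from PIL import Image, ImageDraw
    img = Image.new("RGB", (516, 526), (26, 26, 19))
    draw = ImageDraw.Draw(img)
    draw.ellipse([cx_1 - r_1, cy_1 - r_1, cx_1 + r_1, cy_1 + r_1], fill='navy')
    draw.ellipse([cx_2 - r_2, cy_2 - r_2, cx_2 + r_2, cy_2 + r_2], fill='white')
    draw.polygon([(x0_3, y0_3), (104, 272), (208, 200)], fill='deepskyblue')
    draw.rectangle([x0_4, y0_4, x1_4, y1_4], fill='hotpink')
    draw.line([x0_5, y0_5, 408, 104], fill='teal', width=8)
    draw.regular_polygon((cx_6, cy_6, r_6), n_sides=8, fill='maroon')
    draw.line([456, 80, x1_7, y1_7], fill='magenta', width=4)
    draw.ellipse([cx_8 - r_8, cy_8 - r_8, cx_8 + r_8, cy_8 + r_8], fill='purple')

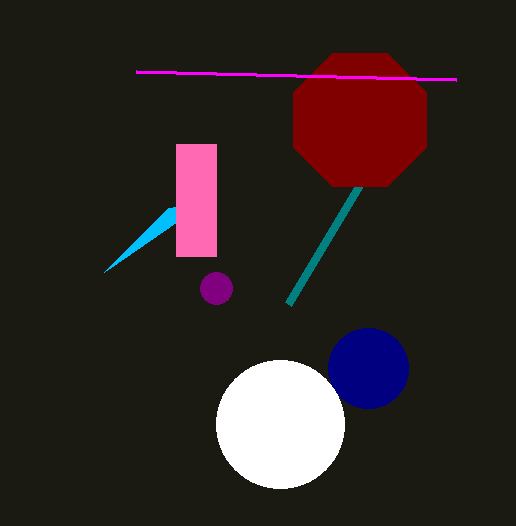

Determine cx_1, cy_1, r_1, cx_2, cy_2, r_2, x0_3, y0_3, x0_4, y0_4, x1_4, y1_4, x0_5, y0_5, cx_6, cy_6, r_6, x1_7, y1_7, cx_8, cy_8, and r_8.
cx_1 = 368, cy_1 = 368, r_1 = 40, cx_2 = 280, cy_2 = 424, r_2 = 64, x0_3 = 168, y0_3 = 208, x0_4 = 176, y0_4 = 144, x1_4 = 216, y1_4 = 256, x0_5 = 288, y0_5 = 304, cx_6 = 360, cy_6 = 120, r_6 = 72, x1_7 = 136, y1_7 = 72, cx_8 = 216, cy_8 = 288, r_8 = 16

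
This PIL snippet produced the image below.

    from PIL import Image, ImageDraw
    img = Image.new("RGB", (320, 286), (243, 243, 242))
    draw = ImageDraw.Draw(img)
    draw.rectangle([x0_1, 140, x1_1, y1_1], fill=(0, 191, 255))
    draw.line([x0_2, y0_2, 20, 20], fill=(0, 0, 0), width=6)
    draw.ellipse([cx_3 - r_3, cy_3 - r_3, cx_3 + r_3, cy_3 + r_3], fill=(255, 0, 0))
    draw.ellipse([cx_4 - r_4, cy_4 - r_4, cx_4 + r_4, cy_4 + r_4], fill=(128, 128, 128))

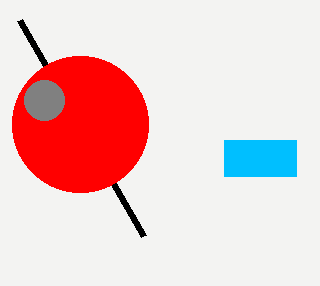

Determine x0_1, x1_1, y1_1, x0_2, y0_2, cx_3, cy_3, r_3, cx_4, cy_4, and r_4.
x0_1 = 224
x1_1 = 296
y1_1 = 176
x0_2 = 144
y0_2 = 236
cx_3 = 80
cy_3 = 124
r_3 = 68
cx_4 = 44
cy_4 = 100
r_4 = 20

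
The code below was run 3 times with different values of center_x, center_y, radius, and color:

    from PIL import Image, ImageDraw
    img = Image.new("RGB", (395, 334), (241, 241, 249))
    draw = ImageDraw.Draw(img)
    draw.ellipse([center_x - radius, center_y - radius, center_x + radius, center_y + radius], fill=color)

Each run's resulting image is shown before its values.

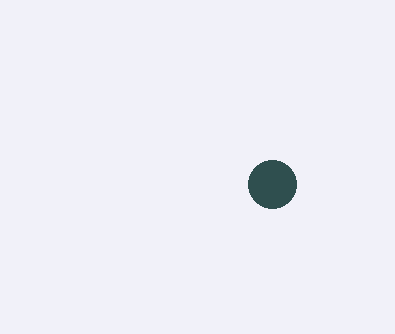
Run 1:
center_x = 272; center_y = 184; radius = 24; color = 'darkslategray'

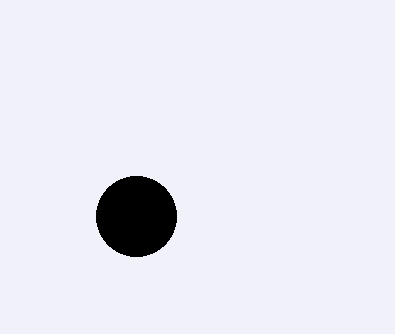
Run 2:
center_x = 136, center_y = 216, radius = 40, color = 'black'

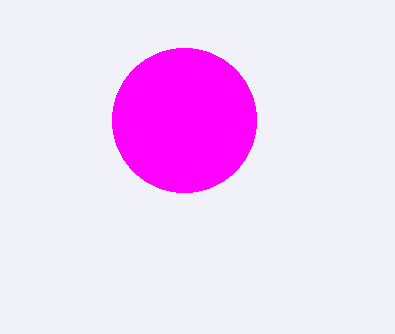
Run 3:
center_x = 184, center_y = 120, radius = 72, color = 'magenta'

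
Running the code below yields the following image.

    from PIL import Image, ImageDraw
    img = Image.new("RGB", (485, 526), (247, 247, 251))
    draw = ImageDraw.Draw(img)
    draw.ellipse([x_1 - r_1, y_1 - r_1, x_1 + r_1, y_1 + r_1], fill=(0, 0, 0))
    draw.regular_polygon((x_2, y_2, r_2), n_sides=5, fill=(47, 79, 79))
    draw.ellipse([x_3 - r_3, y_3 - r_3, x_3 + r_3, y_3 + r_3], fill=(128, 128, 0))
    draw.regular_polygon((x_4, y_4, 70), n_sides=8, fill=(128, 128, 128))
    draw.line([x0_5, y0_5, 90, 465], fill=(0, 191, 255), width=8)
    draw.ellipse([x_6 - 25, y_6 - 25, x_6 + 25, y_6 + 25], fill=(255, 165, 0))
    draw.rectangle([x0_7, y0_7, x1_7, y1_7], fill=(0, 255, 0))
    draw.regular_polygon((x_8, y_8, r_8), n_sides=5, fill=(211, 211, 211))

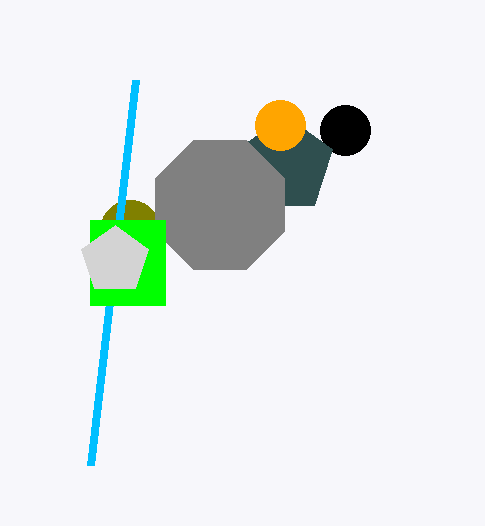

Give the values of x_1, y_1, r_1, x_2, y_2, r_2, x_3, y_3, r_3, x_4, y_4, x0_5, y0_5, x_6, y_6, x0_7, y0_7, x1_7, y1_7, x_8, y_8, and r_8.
x_1 = 345, y_1 = 130, r_1 = 25, x_2 = 285, y_2 = 165, r_2 = 50, x_3 = 130, y_3 = 230, r_3 = 30, x_4 = 220, y_4 = 205, x0_5 = 135, y0_5 = 80, x_6 = 280, y_6 = 125, x0_7 = 90, y0_7 = 220, x1_7 = 165, y1_7 = 305, x_8 = 115, y_8 = 260, r_8 = 35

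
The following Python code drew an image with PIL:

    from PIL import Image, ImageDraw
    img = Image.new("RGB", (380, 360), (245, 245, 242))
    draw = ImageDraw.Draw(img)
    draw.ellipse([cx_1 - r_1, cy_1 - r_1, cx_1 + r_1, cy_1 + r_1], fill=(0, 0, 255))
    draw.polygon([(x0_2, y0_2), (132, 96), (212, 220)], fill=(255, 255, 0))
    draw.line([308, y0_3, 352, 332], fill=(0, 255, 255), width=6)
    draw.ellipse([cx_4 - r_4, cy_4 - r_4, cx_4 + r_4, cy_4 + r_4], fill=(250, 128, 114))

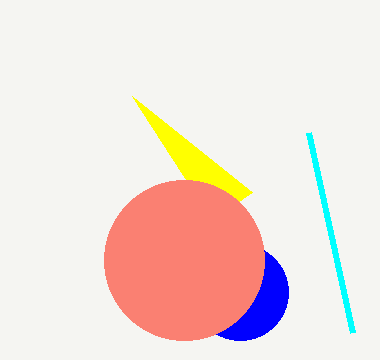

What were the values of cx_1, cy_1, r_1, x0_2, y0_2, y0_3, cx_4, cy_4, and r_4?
cx_1 = 240, cy_1 = 292, r_1 = 48, x0_2 = 252, y0_2 = 192, y0_3 = 132, cx_4 = 184, cy_4 = 260, r_4 = 80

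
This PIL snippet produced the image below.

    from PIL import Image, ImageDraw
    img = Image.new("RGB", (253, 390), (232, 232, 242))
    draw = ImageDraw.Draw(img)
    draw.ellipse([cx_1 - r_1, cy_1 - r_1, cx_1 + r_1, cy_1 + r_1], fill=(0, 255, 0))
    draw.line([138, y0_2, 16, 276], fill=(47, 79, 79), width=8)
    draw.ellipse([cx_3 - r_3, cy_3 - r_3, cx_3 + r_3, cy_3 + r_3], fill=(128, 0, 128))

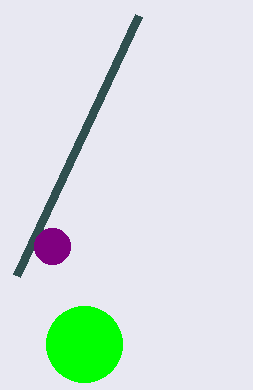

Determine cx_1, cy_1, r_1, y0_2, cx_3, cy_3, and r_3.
cx_1 = 84
cy_1 = 344
r_1 = 38
y0_2 = 16
cx_3 = 52
cy_3 = 246
r_3 = 18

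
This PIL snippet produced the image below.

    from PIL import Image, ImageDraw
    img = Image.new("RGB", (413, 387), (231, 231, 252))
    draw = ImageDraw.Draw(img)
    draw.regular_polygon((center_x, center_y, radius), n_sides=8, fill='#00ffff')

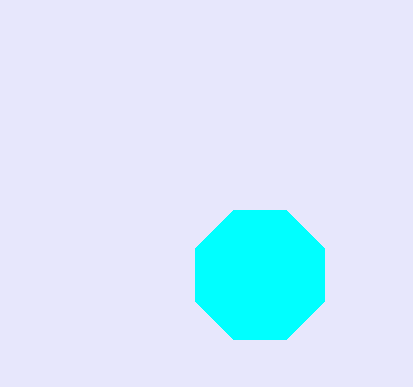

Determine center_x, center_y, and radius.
center_x = 260; center_y = 275; radius = 70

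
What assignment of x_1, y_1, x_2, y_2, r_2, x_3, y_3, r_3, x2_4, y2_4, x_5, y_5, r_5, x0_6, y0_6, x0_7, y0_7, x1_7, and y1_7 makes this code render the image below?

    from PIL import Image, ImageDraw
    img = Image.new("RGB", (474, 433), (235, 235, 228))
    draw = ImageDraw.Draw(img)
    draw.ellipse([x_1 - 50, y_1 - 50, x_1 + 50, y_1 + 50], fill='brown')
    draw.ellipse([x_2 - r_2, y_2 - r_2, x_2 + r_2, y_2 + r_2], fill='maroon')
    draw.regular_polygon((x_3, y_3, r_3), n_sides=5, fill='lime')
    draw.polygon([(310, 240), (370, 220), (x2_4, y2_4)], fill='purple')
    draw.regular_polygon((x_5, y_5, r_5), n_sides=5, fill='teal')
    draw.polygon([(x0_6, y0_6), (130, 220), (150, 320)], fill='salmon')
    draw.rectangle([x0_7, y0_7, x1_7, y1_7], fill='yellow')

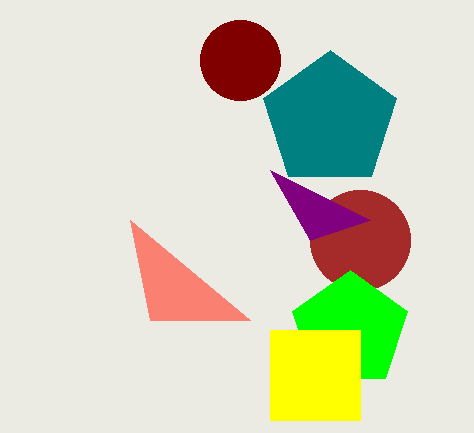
x_1 = 360; y_1 = 240; x_2 = 240; y_2 = 60; r_2 = 40; x_3 = 350; y_3 = 330; r_3 = 60; x2_4 = 270; y2_4 = 170; x_5 = 330; y_5 = 120; r_5 = 70; x0_6 = 250; y0_6 = 320; x0_7 = 270; y0_7 = 330; x1_7 = 360; y1_7 = 420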